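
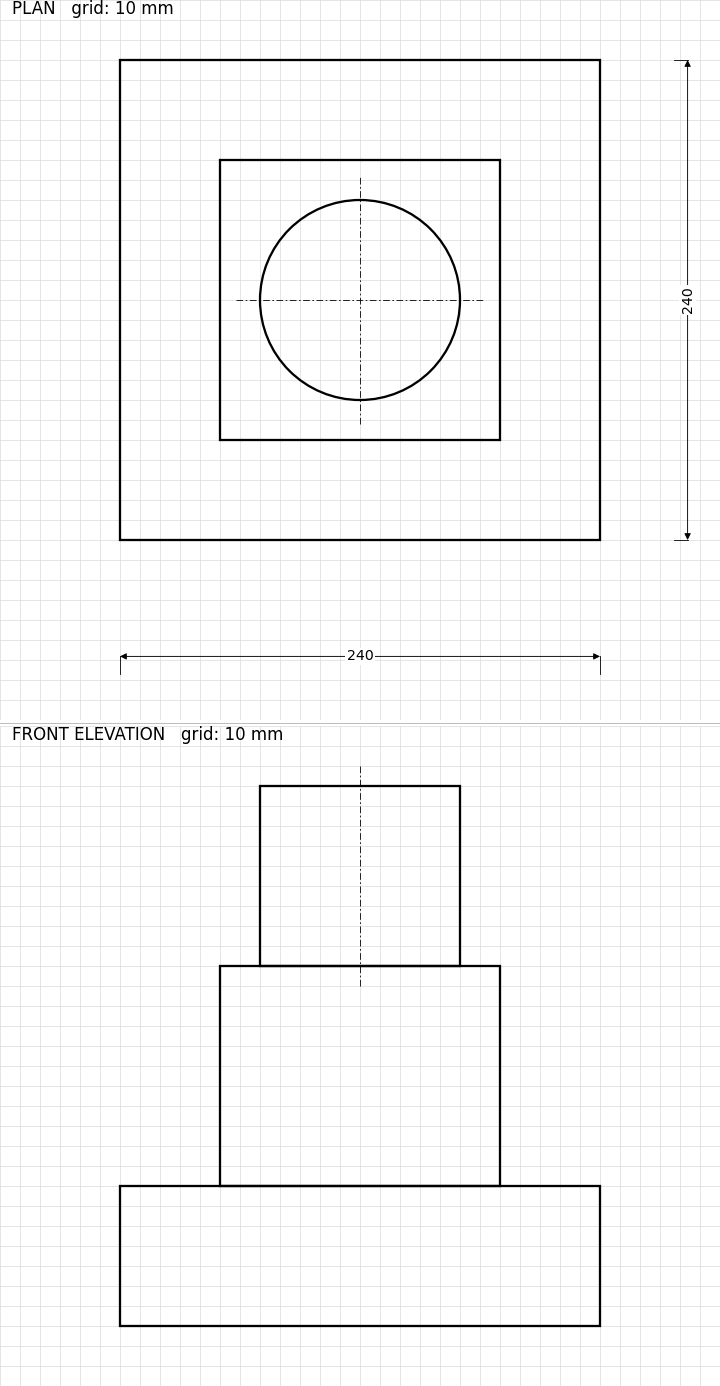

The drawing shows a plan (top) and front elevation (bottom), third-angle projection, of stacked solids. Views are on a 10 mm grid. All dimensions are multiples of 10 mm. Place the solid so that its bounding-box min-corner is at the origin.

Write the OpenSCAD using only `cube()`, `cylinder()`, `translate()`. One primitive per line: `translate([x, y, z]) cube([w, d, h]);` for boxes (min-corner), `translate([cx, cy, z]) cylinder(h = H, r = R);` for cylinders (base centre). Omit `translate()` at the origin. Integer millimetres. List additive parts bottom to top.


cube([240, 240, 70]);
translate([50, 50, 70]) cube([140, 140, 110]);
translate([120, 120, 180]) cylinder(h = 90, r = 50);


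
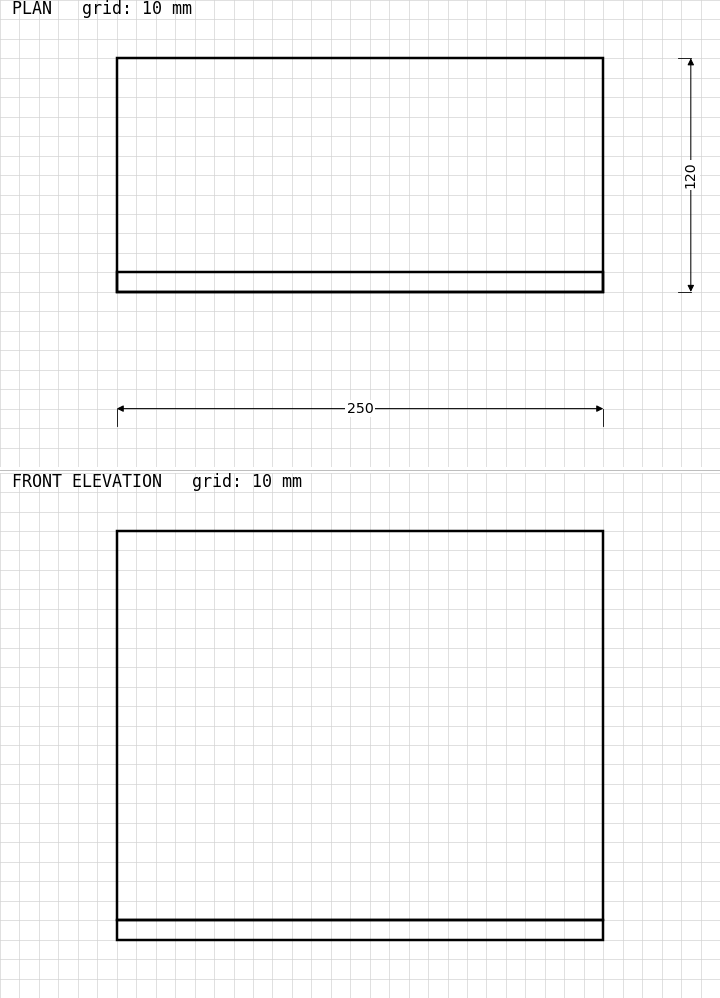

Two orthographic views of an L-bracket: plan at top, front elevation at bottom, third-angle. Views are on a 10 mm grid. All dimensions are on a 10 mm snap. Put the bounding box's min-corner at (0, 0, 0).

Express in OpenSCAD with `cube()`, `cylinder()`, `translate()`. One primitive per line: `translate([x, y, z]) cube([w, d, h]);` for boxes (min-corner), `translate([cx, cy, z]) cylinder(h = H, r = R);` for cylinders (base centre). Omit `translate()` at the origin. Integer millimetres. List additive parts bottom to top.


cube([250, 120, 10]);
translate([0, 0, 10]) cube([250, 10, 200]);


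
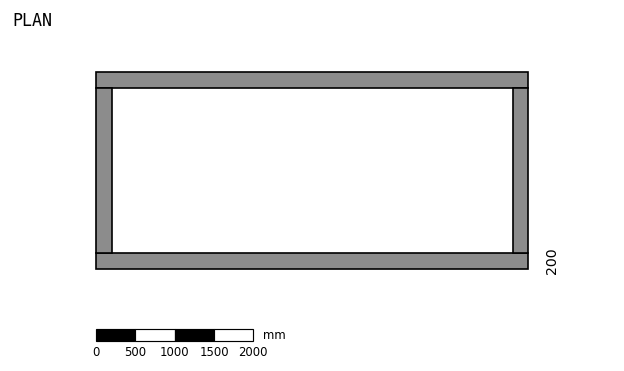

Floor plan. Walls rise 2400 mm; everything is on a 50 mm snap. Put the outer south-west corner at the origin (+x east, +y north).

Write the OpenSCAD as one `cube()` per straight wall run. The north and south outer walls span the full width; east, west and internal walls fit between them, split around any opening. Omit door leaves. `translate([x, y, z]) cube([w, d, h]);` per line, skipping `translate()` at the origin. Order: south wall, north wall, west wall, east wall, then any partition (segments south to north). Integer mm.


cube([5500, 200, 2400]);
translate([0, 2300, 0]) cube([5500, 200, 2400]);
translate([0, 200, 0]) cube([200, 2100, 2400]);
translate([5300, 200, 0]) cube([200, 2100, 2400]);


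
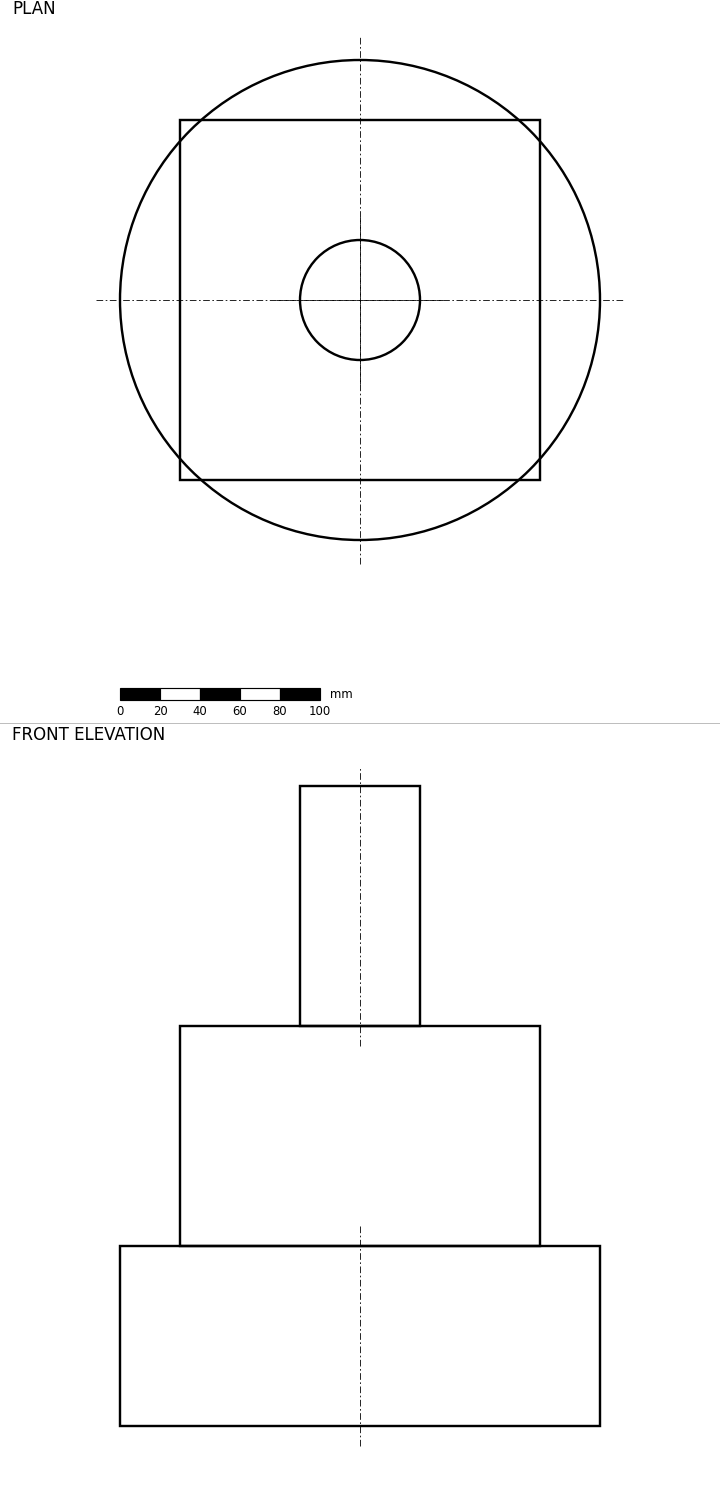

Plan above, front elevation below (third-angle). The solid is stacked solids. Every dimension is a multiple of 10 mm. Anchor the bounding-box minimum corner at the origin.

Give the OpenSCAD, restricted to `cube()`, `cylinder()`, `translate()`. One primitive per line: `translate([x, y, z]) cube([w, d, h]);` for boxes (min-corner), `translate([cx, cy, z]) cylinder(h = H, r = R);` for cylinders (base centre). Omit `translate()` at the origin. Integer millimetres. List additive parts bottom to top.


translate([120, 120, 0]) cylinder(h = 90, r = 120);
translate([30, 30, 90]) cube([180, 180, 110]);
translate([120, 120, 200]) cylinder(h = 120, r = 30);


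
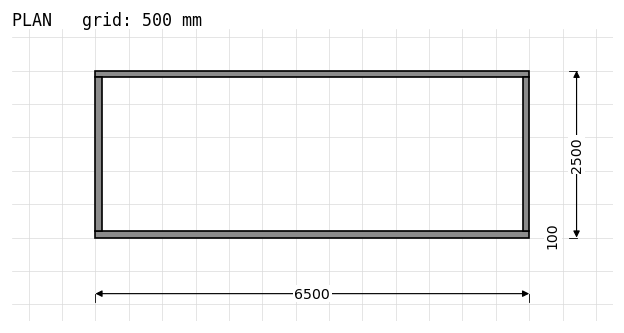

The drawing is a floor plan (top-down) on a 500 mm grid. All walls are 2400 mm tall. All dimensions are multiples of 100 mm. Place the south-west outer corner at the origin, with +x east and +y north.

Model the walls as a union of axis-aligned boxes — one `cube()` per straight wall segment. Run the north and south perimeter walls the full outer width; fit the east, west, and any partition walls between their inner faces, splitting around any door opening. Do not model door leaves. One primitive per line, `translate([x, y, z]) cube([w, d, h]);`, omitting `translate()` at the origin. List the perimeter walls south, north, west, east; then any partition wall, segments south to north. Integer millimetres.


cube([6500, 100, 2400]);
translate([0, 2400, 0]) cube([6500, 100, 2400]);
translate([0, 100, 0]) cube([100, 2300, 2400]);
translate([6400, 100, 0]) cube([100, 2300, 2400]);


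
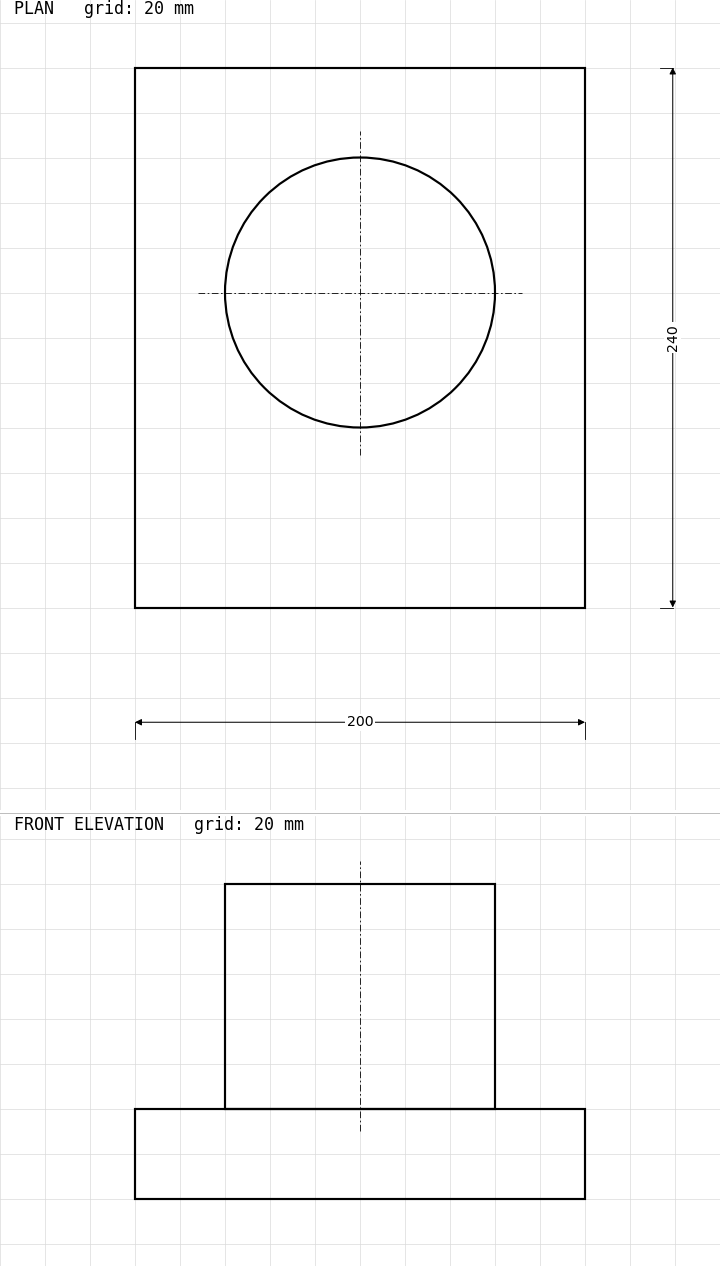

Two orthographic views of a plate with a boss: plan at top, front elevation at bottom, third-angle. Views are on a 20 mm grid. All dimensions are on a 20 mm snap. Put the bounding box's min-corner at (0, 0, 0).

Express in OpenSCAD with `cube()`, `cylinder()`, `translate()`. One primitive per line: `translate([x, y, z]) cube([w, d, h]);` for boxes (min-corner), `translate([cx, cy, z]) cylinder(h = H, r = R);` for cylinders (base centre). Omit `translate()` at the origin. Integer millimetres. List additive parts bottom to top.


cube([200, 240, 40]);
translate([100, 140, 40]) cylinder(h = 100, r = 60);


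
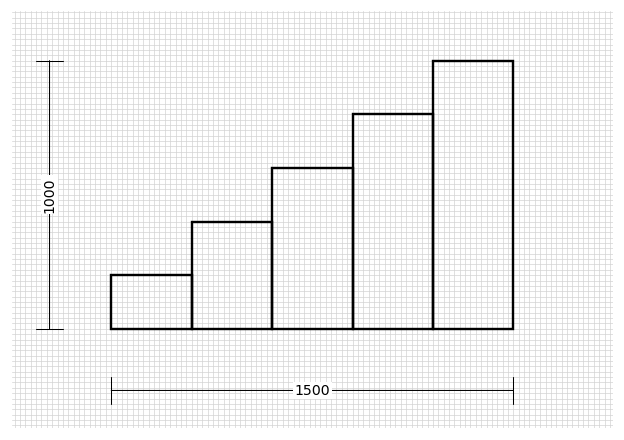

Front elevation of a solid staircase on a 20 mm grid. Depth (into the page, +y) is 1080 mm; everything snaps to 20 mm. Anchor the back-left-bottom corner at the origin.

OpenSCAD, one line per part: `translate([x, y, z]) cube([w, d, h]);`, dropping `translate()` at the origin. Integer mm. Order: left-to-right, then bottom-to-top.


cube([300, 1080, 200]);
translate([300, 0, 0]) cube([300, 1080, 400]);
translate([600, 0, 0]) cube([300, 1080, 600]);
translate([900, 0, 0]) cube([300, 1080, 800]);
translate([1200, 0, 0]) cube([300, 1080, 1000]);


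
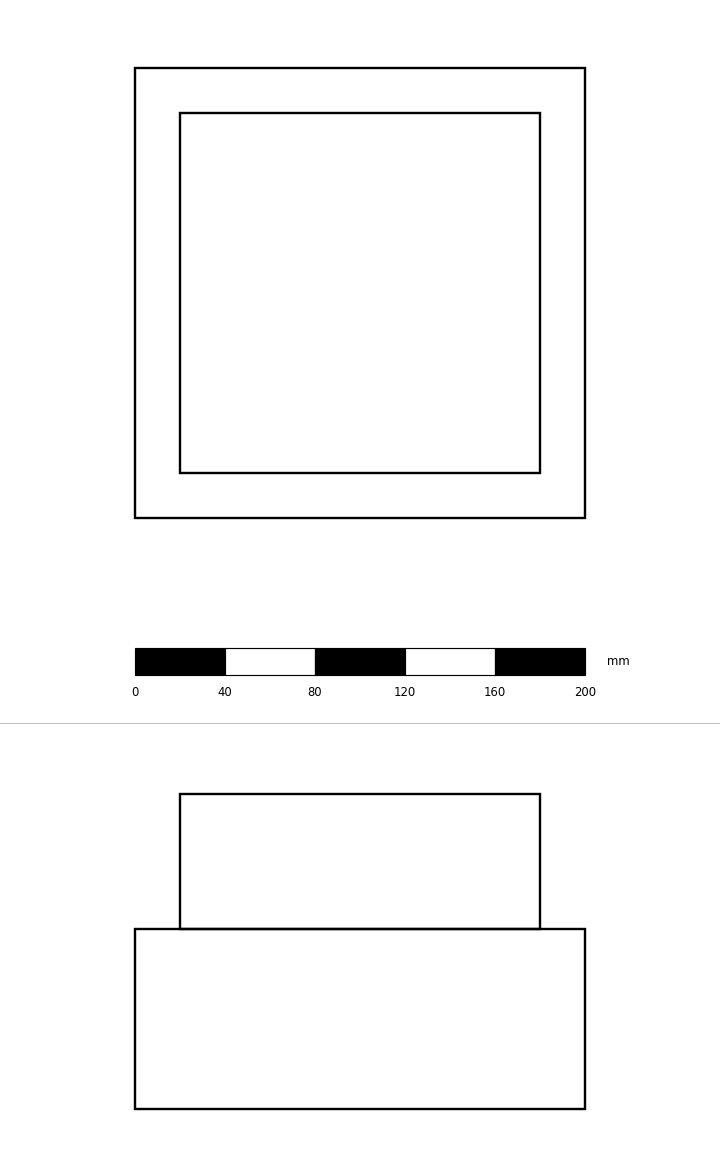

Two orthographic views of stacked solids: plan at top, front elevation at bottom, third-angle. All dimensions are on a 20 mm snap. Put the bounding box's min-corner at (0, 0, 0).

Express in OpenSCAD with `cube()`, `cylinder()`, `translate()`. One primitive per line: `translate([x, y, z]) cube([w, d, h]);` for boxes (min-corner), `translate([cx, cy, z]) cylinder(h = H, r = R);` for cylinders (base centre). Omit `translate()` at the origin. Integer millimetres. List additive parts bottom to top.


cube([200, 200, 80]);
translate([20, 20, 80]) cube([160, 160, 60]);


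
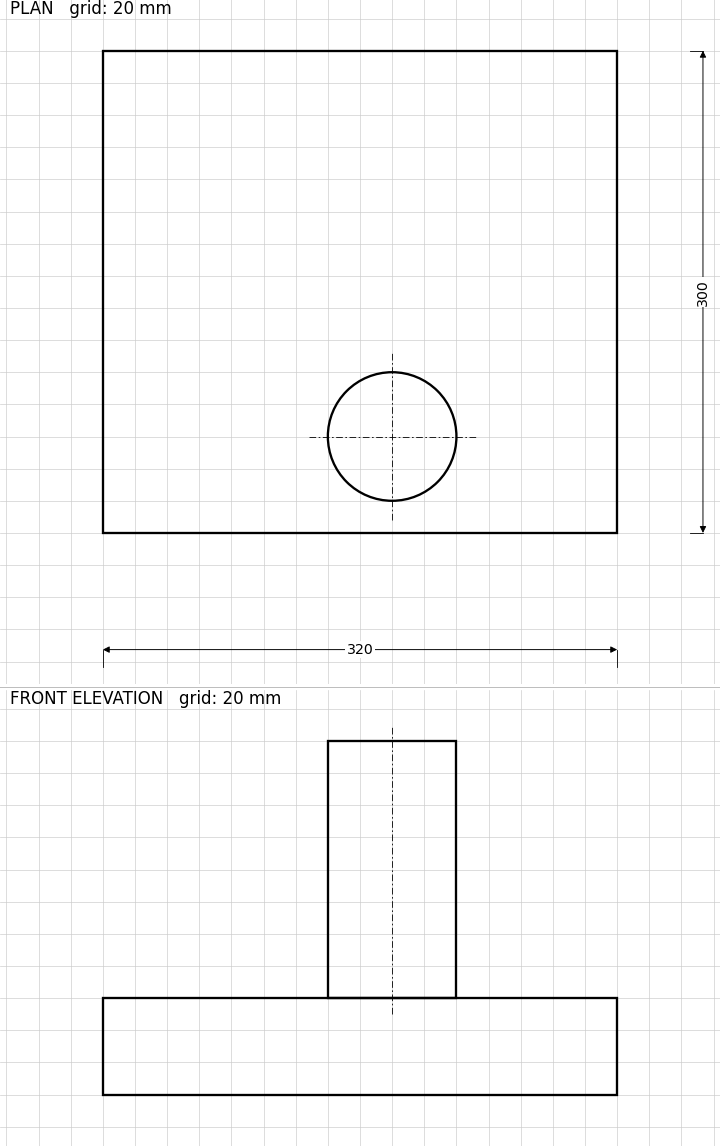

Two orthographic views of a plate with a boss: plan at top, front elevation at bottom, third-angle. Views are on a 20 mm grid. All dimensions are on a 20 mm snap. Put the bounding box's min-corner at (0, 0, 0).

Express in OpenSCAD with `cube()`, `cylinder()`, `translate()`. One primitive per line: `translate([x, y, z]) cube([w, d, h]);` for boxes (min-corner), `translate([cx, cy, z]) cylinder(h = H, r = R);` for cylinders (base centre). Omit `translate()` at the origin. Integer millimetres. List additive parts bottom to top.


cube([320, 300, 60]);
translate([180, 60, 60]) cylinder(h = 160, r = 40);


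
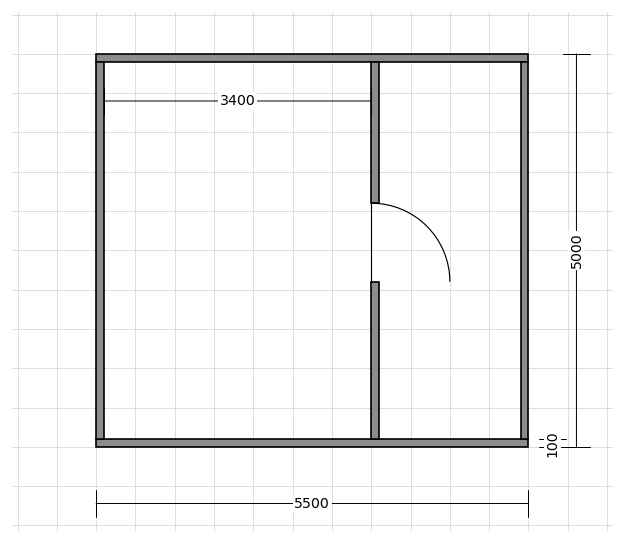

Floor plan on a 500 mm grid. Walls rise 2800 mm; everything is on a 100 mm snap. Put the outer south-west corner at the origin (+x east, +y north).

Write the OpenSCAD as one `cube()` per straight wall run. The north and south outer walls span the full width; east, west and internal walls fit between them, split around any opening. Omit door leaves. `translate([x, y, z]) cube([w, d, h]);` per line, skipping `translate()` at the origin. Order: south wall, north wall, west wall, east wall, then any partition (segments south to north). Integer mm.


cube([5500, 100, 2800]);
translate([0, 4900, 0]) cube([5500, 100, 2800]);
translate([0, 100, 0]) cube([100, 4800, 2800]);
translate([5400, 100, 0]) cube([100, 4800, 2800]);
translate([3500, 100, 0]) cube([100, 2000, 2800]);
translate([3500, 3100, 0]) cube([100, 1800, 2800]);


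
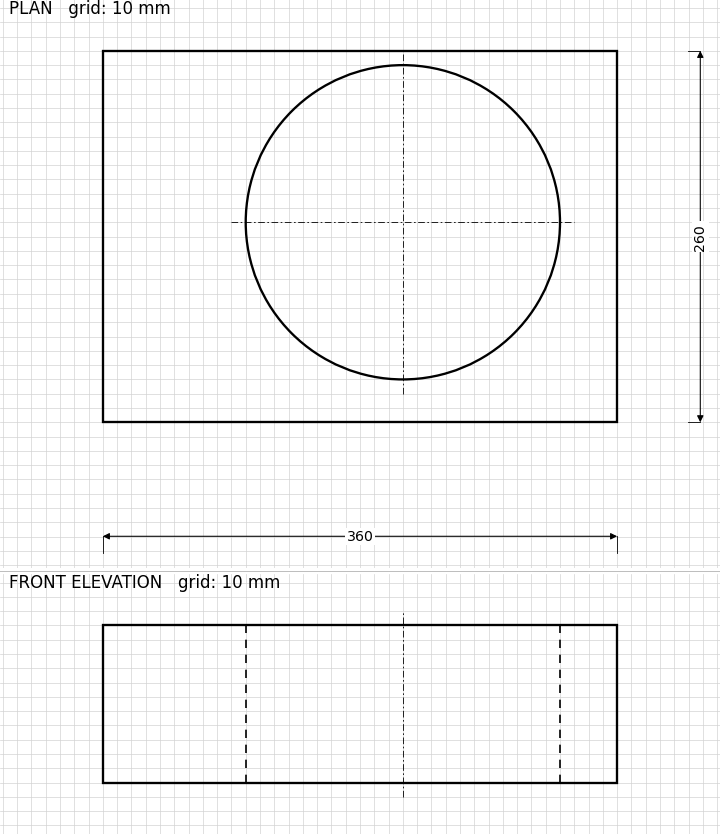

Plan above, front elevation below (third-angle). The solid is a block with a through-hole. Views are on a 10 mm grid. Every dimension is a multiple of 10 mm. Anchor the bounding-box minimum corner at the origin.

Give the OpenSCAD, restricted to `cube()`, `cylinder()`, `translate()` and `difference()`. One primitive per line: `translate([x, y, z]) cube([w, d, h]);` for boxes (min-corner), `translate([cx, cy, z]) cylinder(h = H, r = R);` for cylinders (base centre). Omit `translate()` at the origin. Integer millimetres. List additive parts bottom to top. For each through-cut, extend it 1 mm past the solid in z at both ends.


difference() {
  cube([360, 260, 110]);
  translate([210, 140, -1]) cylinder(h = 112, r = 110);
}


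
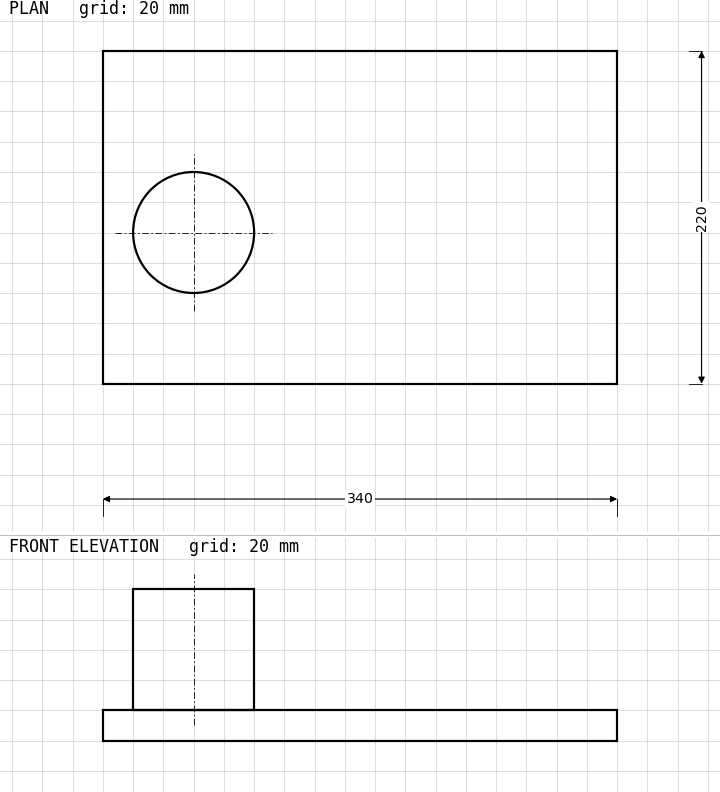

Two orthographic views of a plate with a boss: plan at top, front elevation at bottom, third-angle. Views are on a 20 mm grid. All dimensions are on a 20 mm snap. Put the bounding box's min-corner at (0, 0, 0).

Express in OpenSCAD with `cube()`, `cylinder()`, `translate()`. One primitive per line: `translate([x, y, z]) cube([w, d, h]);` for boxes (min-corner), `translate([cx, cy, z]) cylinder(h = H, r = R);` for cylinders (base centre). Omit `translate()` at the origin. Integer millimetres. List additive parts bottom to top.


cube([340, 220, 20]);
translate([60, 100, 20]) cylinder(h = 80, r = 40);


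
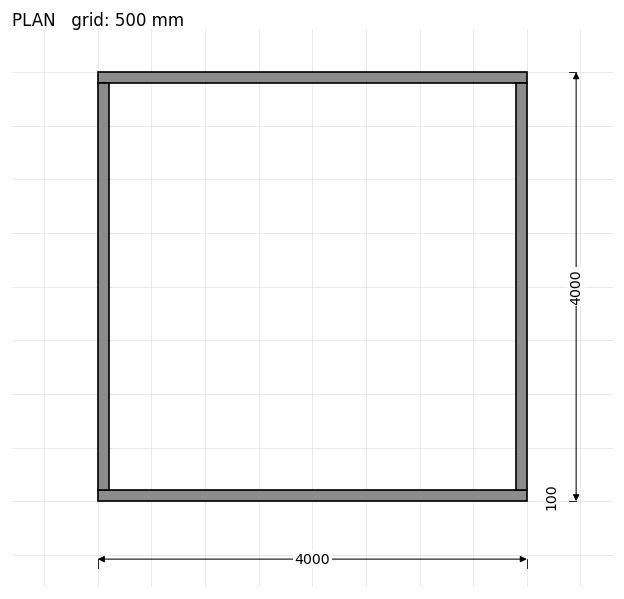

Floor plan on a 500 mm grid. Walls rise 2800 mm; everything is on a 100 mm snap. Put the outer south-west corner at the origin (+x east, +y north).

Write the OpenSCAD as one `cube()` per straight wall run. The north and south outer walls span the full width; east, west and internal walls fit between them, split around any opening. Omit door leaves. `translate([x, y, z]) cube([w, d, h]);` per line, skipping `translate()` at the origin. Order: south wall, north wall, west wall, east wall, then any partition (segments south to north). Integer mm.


cube([4000, 100, 2800]);
translate([0, 3900, 0]) cube([4000, 100, 2800]);
translate([0, 100, 0]) cube([100, 3800, 2800]);
translate([3900, 100, 0]) cube([100, 3800, 2800]);


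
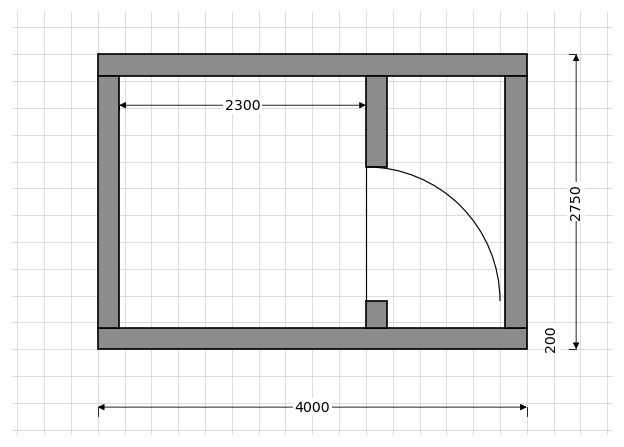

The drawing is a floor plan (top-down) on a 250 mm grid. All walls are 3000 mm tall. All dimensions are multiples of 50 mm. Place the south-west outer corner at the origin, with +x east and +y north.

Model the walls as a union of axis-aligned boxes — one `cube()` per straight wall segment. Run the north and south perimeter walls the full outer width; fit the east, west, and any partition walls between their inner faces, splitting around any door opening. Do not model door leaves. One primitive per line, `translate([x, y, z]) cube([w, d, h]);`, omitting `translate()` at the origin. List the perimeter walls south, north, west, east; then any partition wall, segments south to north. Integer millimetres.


cube([4000, 200, 3000]);
translate([0, 2550, 0]) cube([4000, 200, 3000]);
translate([0, 200, 0]) cube([200, 2350, 3000]);
translate([3800, 200, 0]) cube([200, 2350, 3000]);
translate([2500, 200, 0]) cube([200, 250, 3000]);
translate([2500, 1700, 0]) cube([200, 850, 3000]);


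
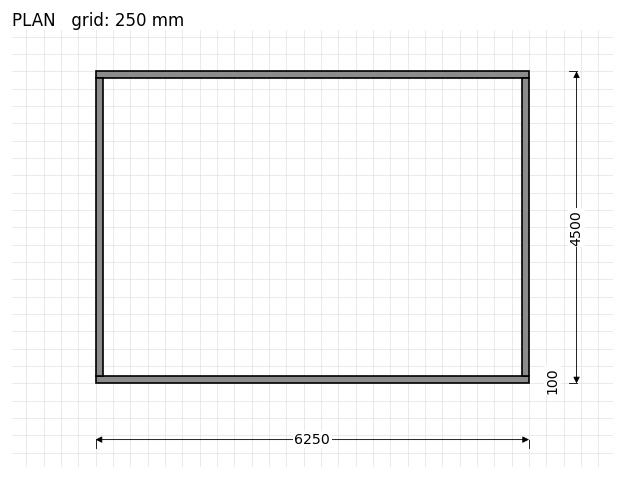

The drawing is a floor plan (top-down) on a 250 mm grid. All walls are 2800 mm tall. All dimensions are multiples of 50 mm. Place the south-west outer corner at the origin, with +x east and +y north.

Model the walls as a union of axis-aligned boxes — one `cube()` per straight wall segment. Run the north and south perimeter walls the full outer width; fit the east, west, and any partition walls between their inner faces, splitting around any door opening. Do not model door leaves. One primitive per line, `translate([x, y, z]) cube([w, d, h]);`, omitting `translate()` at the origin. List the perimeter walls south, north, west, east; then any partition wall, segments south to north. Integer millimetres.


cube([6250, 100, 2800]);
translate([0, 4400, 0]) cube([6250, 100, 2800]);
translate([0, 100, 0]) cube([100, 4300, 2800]);
translate([6150, 100, 0]) cube([100, 4300, 2800]);


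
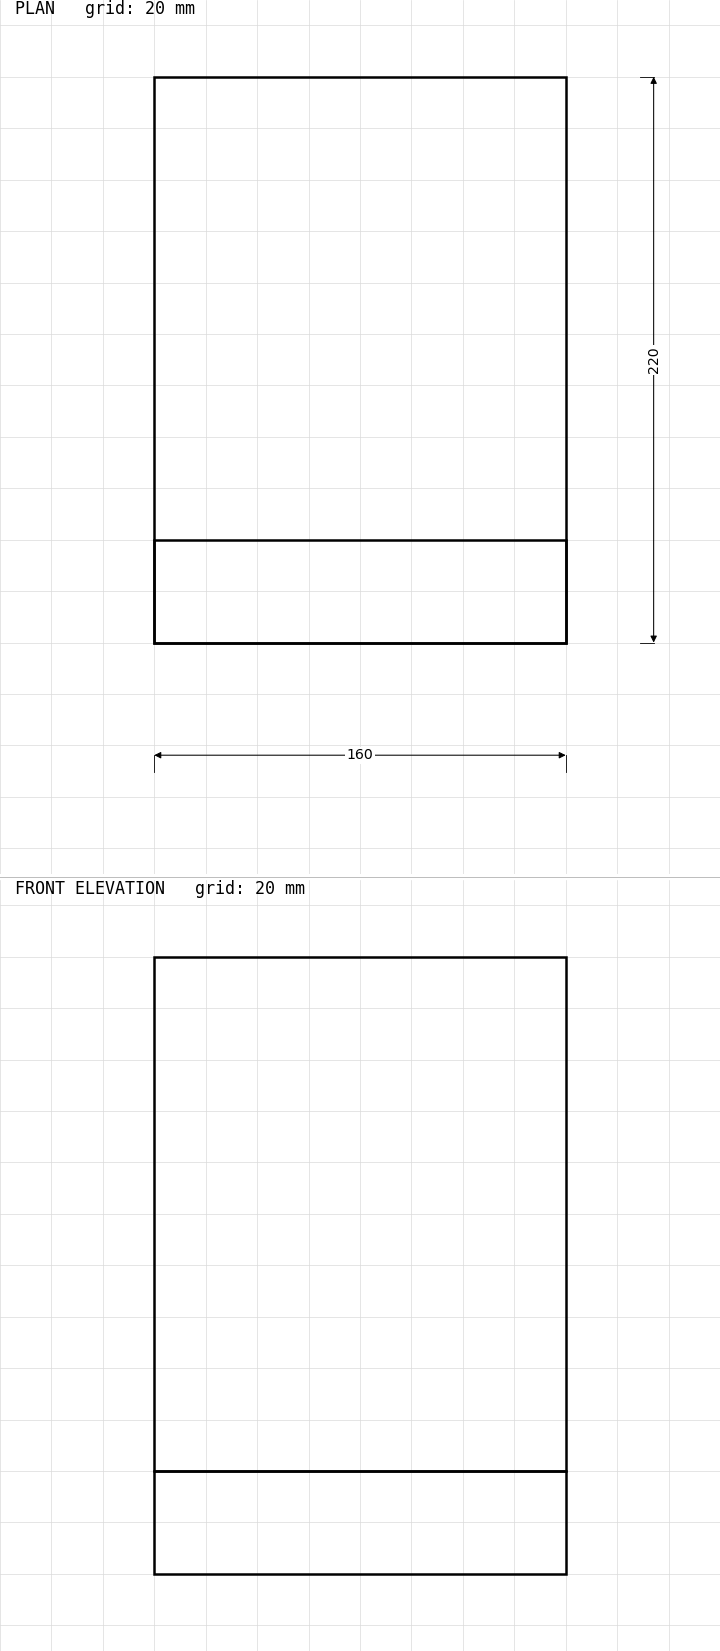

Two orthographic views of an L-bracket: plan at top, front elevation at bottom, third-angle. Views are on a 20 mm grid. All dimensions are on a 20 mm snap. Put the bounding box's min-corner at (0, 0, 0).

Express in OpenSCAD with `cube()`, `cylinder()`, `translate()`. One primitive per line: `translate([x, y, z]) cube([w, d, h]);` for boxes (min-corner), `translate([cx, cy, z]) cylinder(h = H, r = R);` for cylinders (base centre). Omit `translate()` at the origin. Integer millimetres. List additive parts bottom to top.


cube([160, 220, 40]);
translate([0, 0, 40]) cube([160, 40, 200]);


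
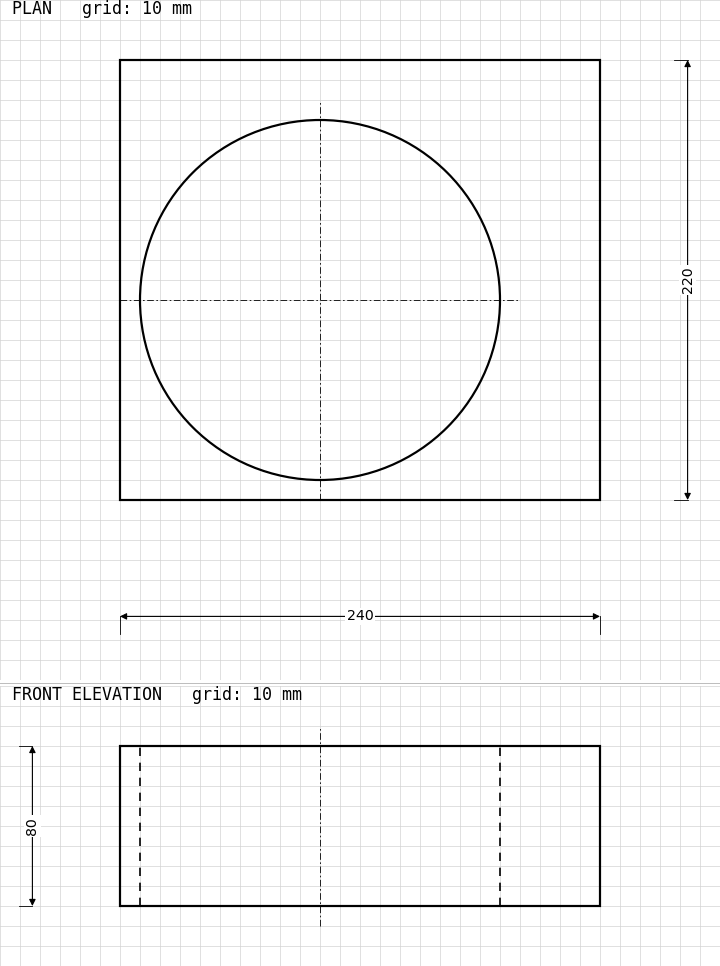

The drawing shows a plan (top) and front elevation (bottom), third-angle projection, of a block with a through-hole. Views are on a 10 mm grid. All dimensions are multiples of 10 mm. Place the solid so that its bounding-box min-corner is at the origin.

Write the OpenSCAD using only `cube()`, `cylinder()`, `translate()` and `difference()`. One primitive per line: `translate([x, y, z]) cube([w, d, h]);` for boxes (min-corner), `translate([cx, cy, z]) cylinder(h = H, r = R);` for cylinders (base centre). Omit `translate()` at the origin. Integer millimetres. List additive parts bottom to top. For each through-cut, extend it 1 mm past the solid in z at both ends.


difference() {
  cube([240, 220, 80]);
  translate([100, 100, -1]) cylinder(h = 82, r = 90);
}


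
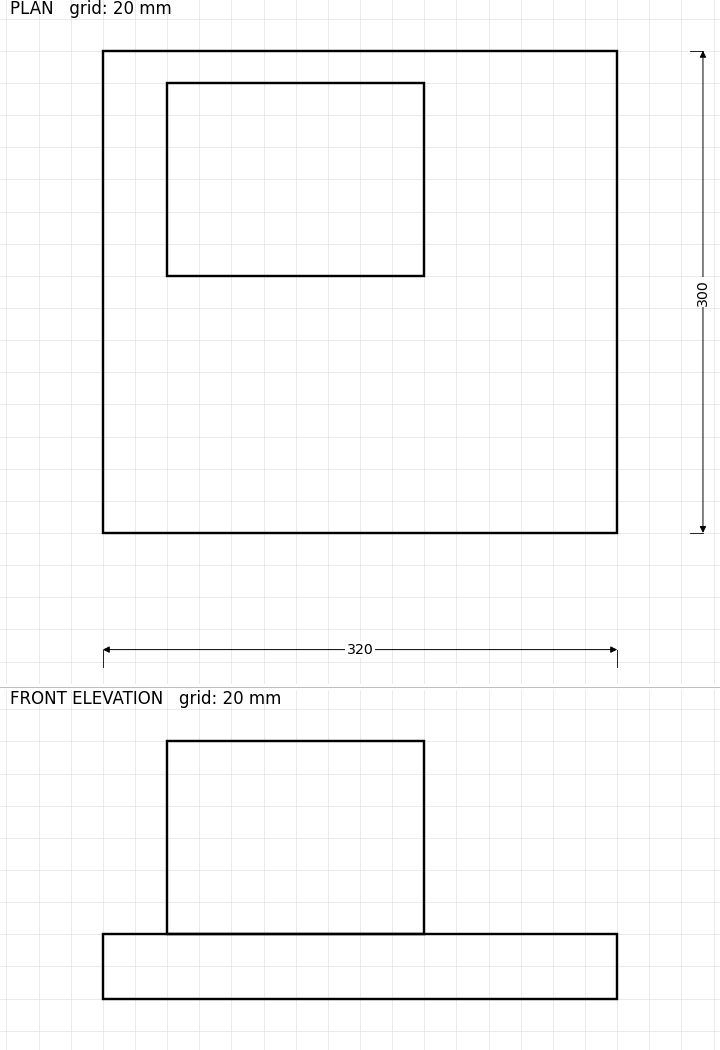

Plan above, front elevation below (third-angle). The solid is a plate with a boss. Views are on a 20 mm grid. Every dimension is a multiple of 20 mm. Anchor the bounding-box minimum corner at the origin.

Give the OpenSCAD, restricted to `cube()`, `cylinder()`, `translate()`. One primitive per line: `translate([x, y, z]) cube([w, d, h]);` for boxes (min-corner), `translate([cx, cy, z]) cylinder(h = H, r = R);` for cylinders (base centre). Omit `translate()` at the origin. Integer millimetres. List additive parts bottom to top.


cube([320, 300, 40]);
translate([40, 160, 40]) cube([160, 120, 120]);


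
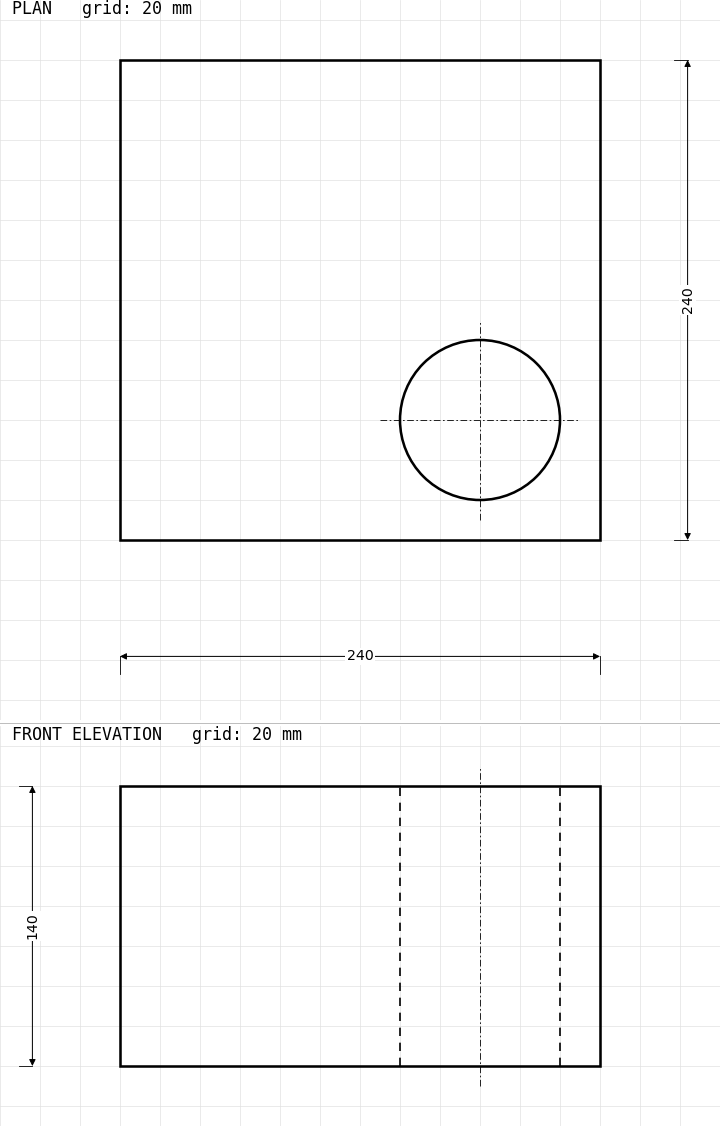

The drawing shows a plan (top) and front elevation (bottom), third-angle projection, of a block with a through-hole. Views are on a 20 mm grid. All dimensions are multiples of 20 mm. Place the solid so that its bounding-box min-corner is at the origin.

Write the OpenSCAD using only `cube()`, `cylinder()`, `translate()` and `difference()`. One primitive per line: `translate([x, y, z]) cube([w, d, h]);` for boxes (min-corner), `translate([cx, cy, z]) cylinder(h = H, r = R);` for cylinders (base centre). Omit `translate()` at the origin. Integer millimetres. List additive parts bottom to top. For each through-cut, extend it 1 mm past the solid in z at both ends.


difference() {
  cube([240, 240, 140]);
  translate([180, 60, -1]) cylinder(h = 142, r = 40);
}


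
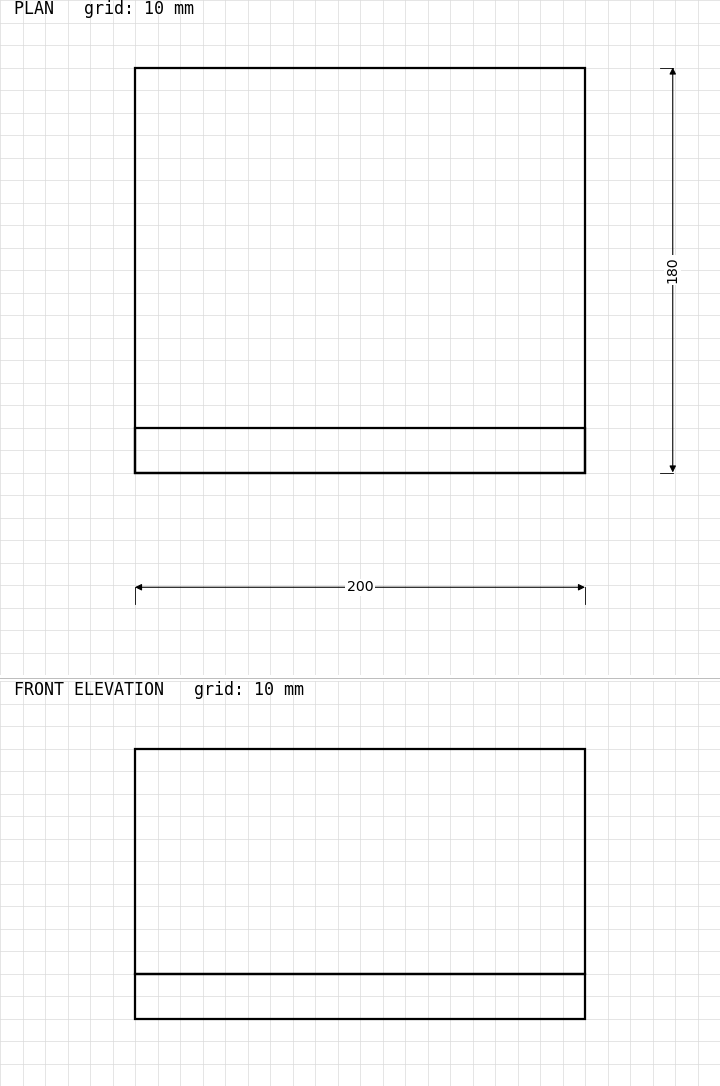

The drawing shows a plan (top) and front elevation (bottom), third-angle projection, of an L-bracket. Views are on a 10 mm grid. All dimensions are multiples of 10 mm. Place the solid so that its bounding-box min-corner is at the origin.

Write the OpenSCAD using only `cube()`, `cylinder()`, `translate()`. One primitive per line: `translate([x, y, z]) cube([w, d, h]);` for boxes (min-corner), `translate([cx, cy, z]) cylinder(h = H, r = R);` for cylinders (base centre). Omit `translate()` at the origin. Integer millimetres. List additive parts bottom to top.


cube([200, 180, 20]);
translate([0, 0, 20]) cube([200, 20, 100]);


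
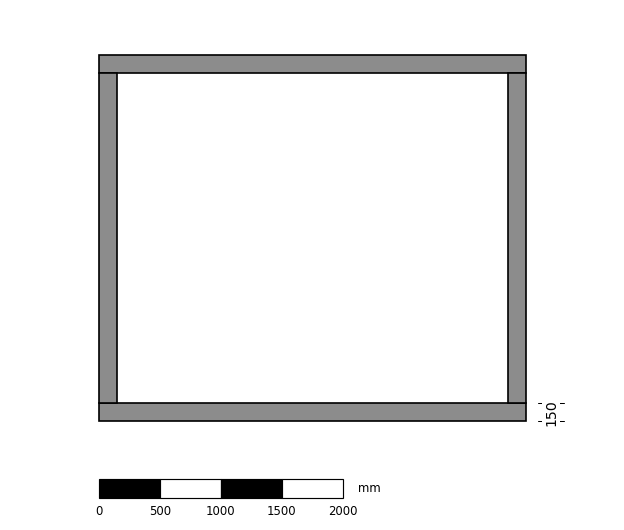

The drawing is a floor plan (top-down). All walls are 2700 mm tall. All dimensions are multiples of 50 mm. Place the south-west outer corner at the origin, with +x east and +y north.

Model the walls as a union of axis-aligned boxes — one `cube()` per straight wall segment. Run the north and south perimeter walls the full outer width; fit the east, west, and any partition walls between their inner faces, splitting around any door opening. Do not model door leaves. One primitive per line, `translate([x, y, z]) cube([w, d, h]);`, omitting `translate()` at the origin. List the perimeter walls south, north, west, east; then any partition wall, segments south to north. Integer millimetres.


cube([3500, 150, 2700]);
translate([0, 2850, 0]) cube([3500, 150, 2700]);
translate([0, 150, 0]) cube([150, 2700, 2700]);
translate([3350, 150, 0]) cube([150, 2700, 2700]);


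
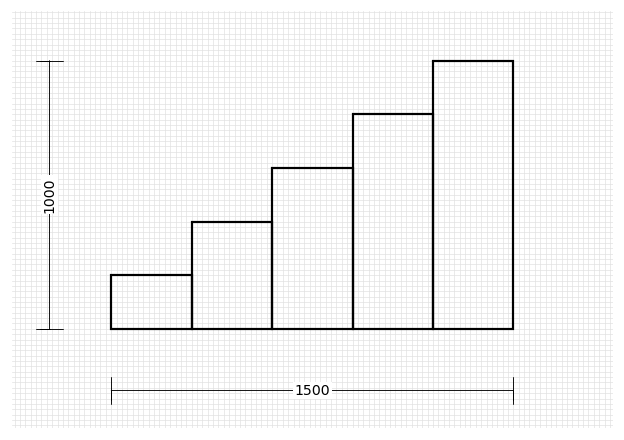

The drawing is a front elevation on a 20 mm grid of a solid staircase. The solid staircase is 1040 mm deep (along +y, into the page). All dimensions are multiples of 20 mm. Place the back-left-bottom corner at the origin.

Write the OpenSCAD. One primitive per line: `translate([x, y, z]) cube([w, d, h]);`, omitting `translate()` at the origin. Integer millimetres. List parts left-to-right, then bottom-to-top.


cube([300, 1040, 200]);
translate([300, 0, 0]) cube([300, 1040, 400]);
translate([600, 0, 0]) cube([300, 1040, 600]);
translate([900, 0, 0]) cube([300, 1040, 800]);
translate([1200, 0, 0]) cube([300, 1040, 1000]);


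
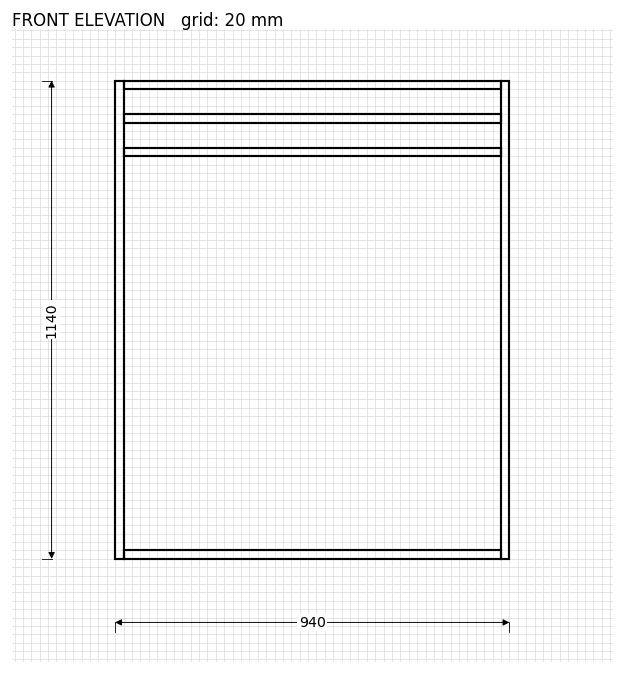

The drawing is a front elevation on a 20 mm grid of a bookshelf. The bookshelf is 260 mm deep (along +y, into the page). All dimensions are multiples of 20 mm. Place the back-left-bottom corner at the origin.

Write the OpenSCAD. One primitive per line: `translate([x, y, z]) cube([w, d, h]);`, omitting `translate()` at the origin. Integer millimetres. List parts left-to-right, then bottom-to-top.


cube([20, 260, 1140]);
translate([20, 0, 0]) cube([900, 260, 20]);
translate([20, 0, 960]) cube([900, 260, 20]);
translate([20, 0, 1040]) cube([900, 260, 20]);
translate([20, 0, 1120]) cube([900, 260, 20]);
translate([920, 0, 0]) cube([20, 260, 1140]);


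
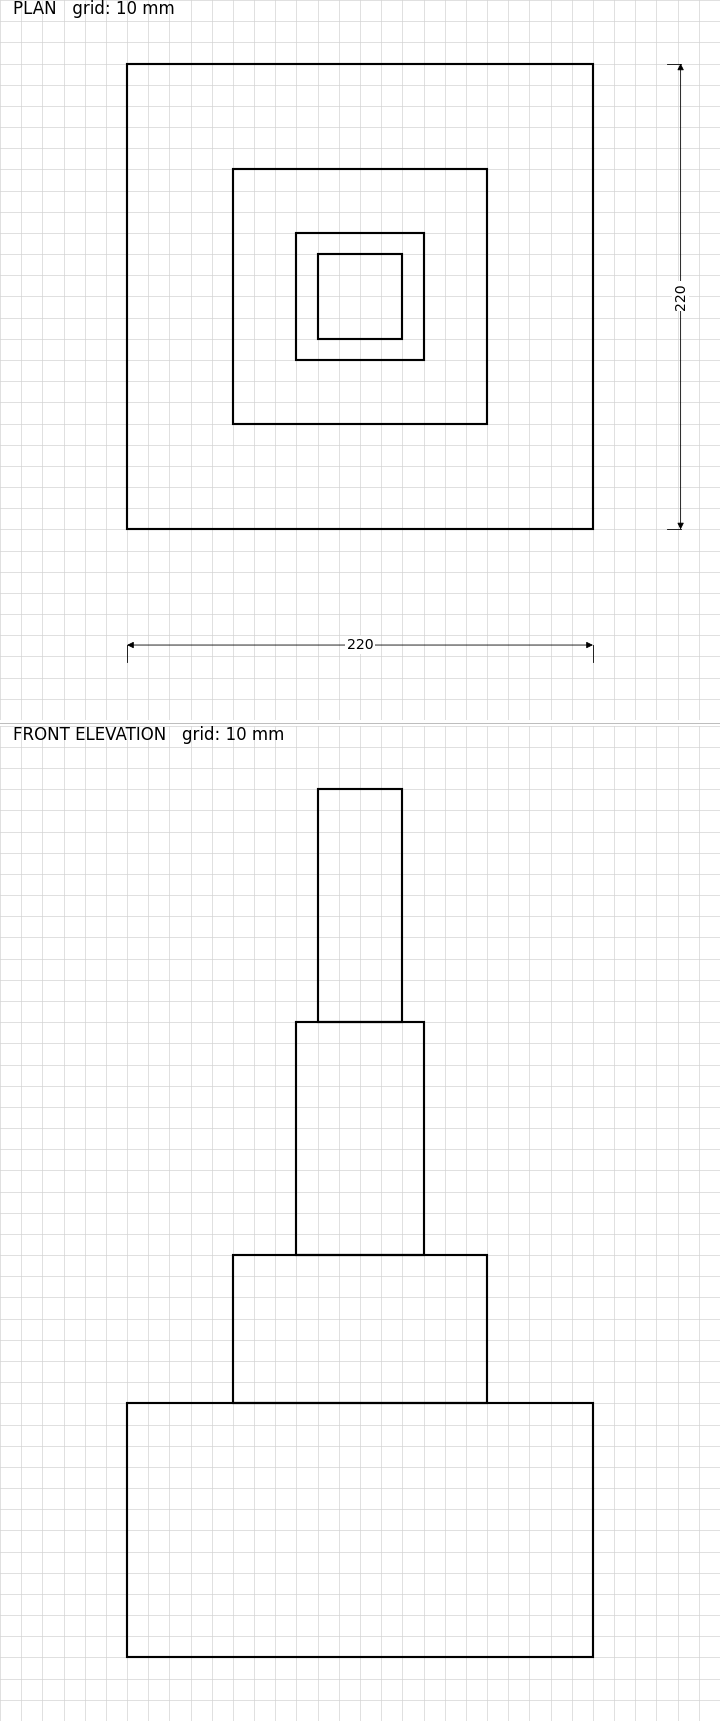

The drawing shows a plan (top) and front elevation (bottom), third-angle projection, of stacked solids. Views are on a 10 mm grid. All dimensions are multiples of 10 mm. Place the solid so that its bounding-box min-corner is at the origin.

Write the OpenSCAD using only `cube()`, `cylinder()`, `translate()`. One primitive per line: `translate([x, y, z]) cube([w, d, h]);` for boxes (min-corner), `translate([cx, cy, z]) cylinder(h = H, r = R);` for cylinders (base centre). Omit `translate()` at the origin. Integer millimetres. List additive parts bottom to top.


cube([220, 220, 120]);
translate([50, 50, 120]) cube([120, 120, 70]);
translate([80, 80, 190]) cube([60, 60, 110]);
translate([90, 90, 300]) cube([40, 40, 110]);


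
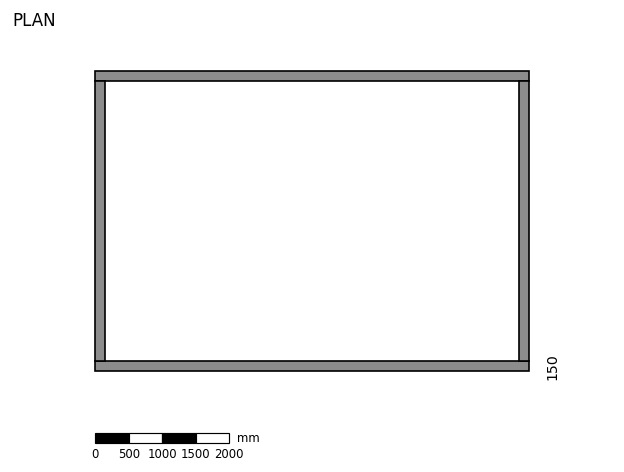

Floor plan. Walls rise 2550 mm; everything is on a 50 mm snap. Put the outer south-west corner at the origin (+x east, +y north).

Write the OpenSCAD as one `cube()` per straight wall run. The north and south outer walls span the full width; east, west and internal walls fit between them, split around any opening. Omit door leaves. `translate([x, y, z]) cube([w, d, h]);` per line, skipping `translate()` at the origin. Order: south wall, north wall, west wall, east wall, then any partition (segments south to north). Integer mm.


cube([6500, 150, 2550]);
translate([0, 4350, 0]) cube([6500, 150, 2550]);
translate([0, 150, 0]) cube([150, 4200, 2550]);
translate([6350, 150, 0]) cube([150, 4200, 2550]);


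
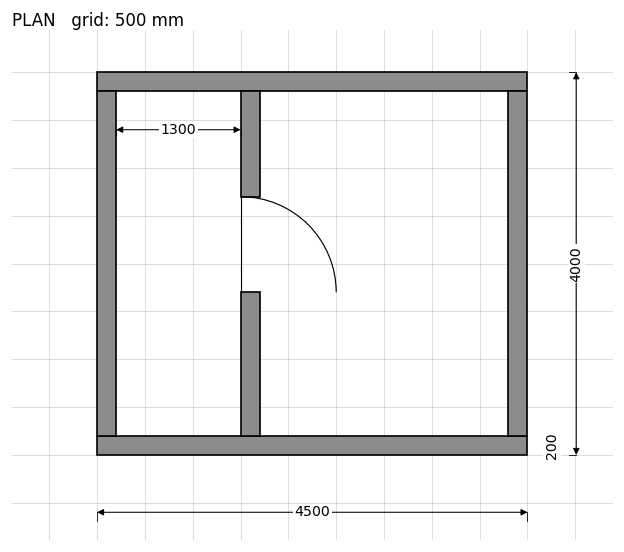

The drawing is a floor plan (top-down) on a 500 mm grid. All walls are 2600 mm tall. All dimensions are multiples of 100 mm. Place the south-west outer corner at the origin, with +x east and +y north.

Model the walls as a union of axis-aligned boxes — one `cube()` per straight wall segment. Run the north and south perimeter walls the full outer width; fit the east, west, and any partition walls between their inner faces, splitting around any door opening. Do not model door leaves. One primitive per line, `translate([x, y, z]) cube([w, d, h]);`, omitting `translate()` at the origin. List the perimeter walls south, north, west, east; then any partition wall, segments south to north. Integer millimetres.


cube([4500, 200, 2600]);
translate([0, 3800, 0]) cube([4500, 200, 2600]);
translate([0, 200, 0]) cube([200, 3600, 2600]);
translate([4300, 200, 0]) cube([200, 3600, 2600]);
translate([1500, 200, 0]) cube([200, 1500, 2600]);
translate([1500, 2700, 0]) cube([200, 1100, 2600]);


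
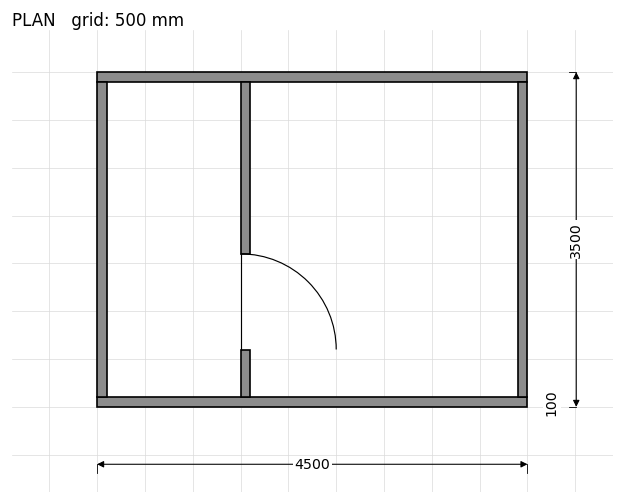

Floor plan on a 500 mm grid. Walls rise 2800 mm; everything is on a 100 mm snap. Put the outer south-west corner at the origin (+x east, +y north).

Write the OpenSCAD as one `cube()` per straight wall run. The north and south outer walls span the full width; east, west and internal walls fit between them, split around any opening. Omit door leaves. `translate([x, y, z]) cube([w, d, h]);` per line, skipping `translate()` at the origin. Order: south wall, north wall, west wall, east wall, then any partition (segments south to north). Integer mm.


cube([4500, 100, 2800]);
translate([0, 3400, 0]) cube([4500, 100, 2800]);
translate([0, 100, 0]) cube([100, 3300, 2800]);
translate([4400, 100, 0]) cube([100, 3300, 2800]);
translate([1500, 100, 0]) cube([100, 500, 2800]);
translate([1500, 1600, 0]) cube([100, 1800, 2800]);


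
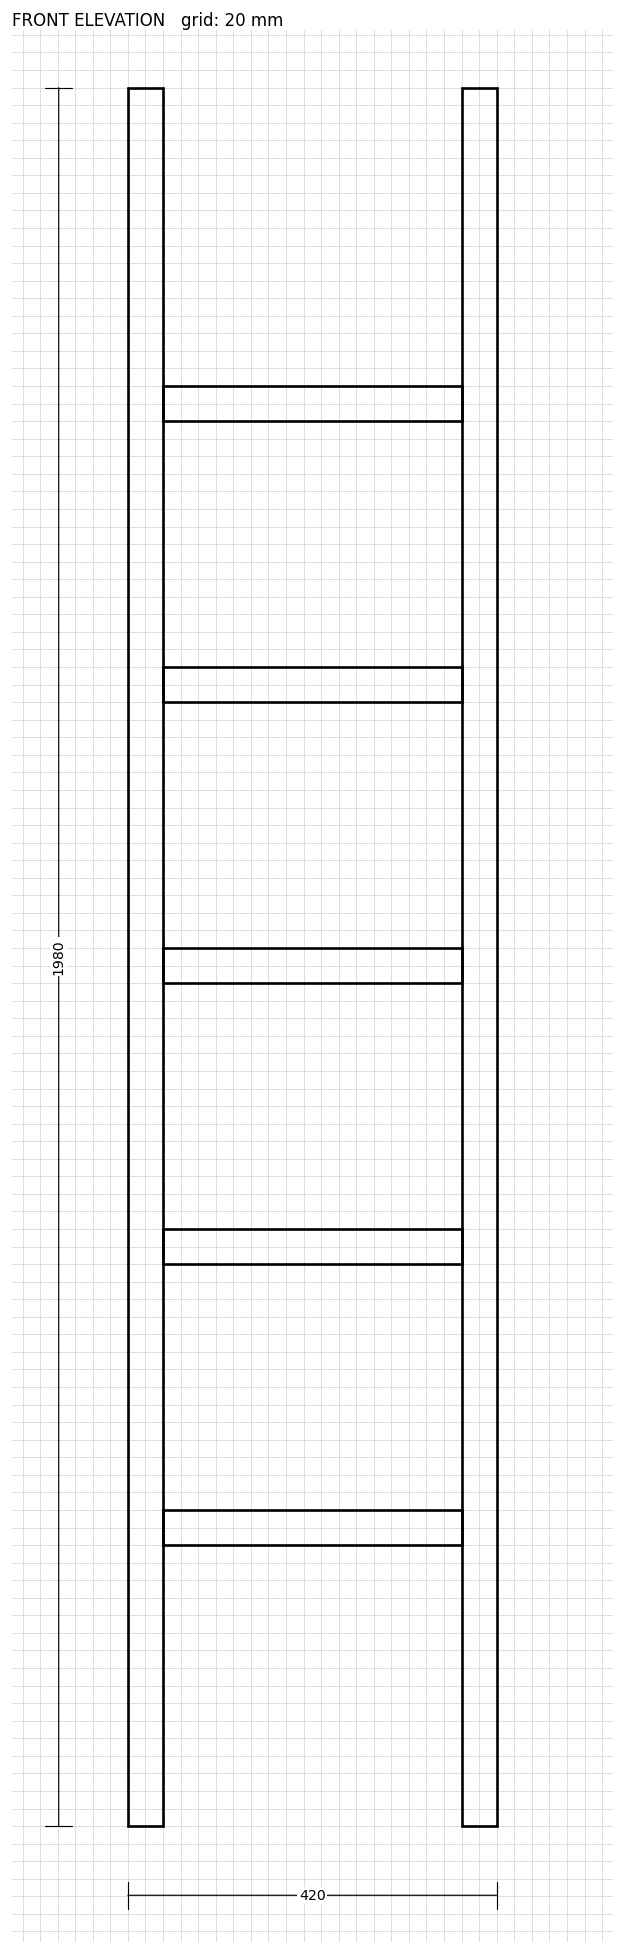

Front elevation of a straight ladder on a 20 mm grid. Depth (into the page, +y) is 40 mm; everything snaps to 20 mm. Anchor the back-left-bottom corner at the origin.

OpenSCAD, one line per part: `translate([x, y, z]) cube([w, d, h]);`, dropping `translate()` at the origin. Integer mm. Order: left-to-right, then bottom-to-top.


cube([40, 40, 1980]);
translate([40, 0, 320]) cube([340, 40, 40]);
translate([40, 0, 640]) cube([340, 40, 40]);
translate([40, 0, 960]) cube([340, 40, 40]);
translate([40, 0, 1280]) cube([340, 40, 40]);
translate([40, 0, 1600]) cube([340, 40, 40]);
translate([380, 0, 0]) cube([40, 40, 1980]);


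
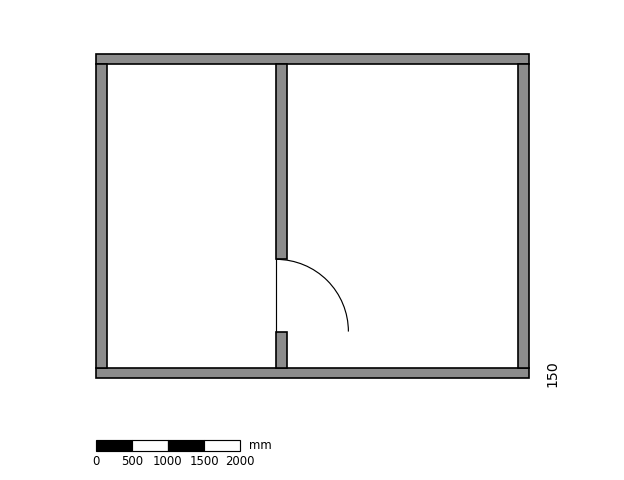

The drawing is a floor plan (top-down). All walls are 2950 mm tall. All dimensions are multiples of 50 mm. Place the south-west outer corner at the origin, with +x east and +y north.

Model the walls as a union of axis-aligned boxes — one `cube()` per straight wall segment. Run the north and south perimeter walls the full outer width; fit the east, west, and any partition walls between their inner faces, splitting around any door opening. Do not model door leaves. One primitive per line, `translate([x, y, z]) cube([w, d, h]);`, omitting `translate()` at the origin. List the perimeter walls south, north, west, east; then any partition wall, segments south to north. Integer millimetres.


cube([6000, 150, 2950]);
translate([0, 4350, 0]) cube([6000, 150, 2950]);
translate([0, 150, 0]) cube([150, 4200, 2950]);
translate([5850, 150, 0]) cube([150, 4200, 2950]);
translate([2500, 150, 0]) cube([150, 500, 2950]);
translate([2500, 1650, 0]) cube([150, 2700, 2950]);


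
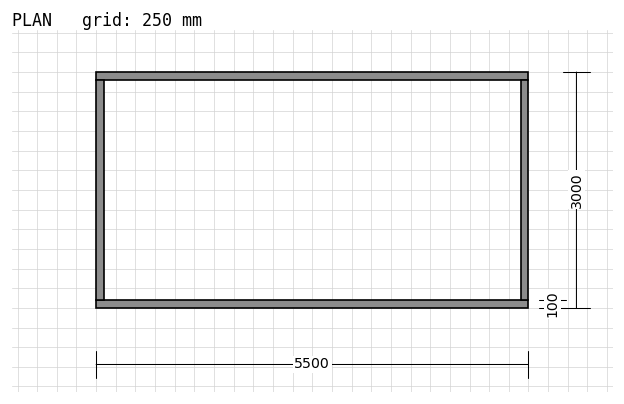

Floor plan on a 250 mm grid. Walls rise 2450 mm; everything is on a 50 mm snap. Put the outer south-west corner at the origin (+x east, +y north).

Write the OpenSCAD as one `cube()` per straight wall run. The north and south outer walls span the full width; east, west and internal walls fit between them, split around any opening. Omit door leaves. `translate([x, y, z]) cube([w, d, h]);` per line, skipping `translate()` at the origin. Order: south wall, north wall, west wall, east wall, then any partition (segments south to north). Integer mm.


cube([5500, 100, 2450]);
translate([0, 2900, 0]) cube([5500, 100, 2450]);
translate([0, 100, 0]) cube([100, 2800, 2450]);
translate([5400, 100, 0]) cube([100, 2800, 2450]);


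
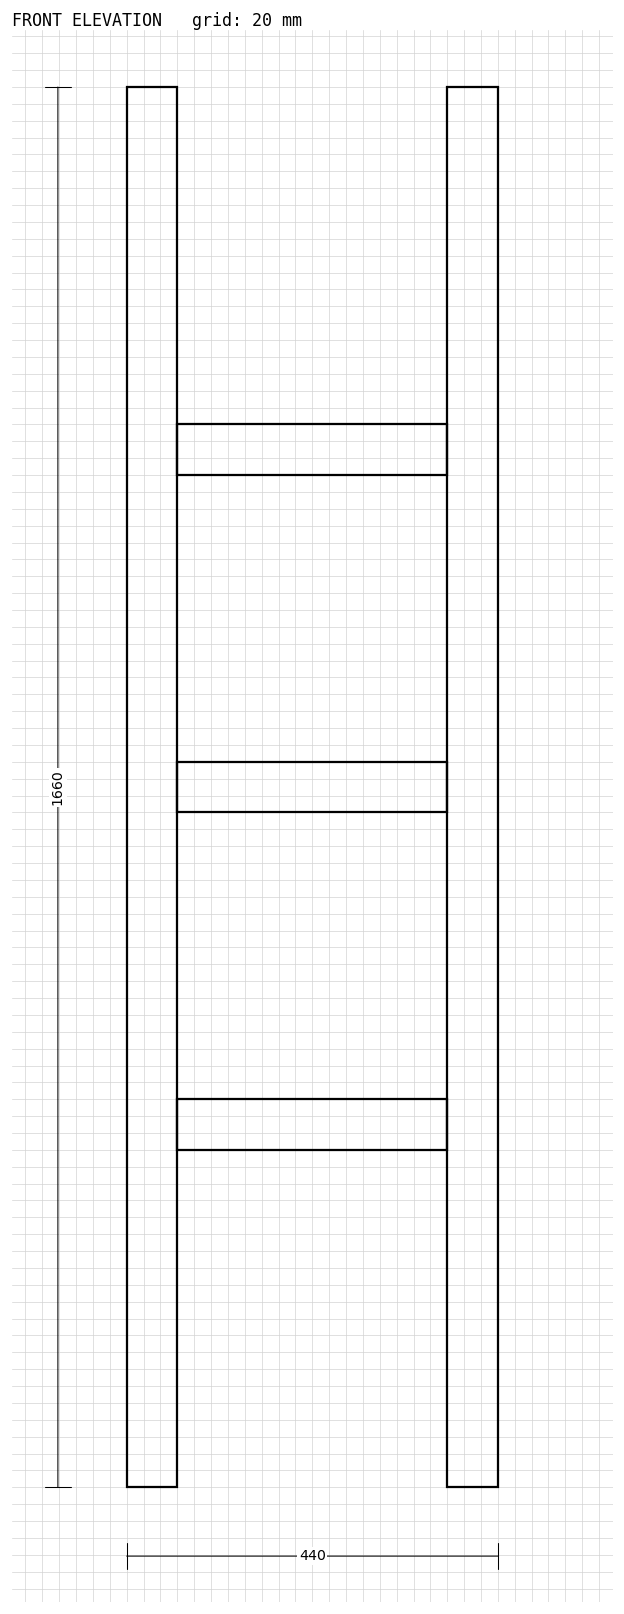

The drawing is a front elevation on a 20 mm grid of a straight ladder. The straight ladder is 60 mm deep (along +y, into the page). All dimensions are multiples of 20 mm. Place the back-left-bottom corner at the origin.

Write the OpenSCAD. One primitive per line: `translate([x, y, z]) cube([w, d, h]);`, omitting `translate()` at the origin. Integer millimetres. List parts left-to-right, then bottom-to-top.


cube([60, 60, 1660]);
translate([60, 0, 400]) cube([320, 60, 60]);
translate([60, 0, 800]) cube([320, 60, 60]);
translate([60, 0, 1200]) cube([320, 60, 60]);
translate([380, 0, 0]) cube([60, 60, 1660]);


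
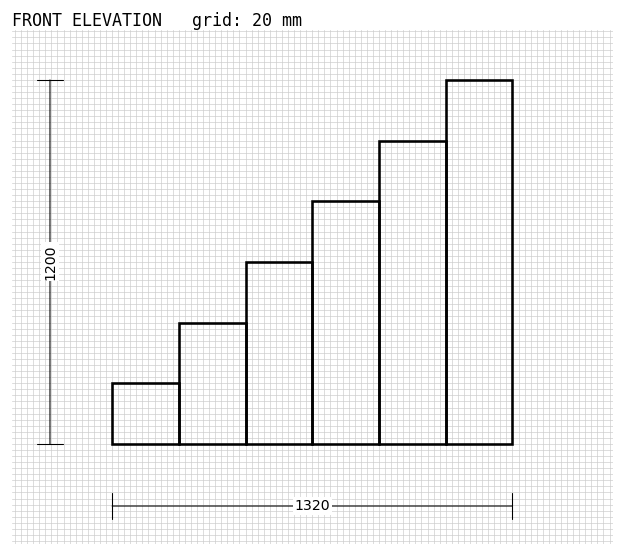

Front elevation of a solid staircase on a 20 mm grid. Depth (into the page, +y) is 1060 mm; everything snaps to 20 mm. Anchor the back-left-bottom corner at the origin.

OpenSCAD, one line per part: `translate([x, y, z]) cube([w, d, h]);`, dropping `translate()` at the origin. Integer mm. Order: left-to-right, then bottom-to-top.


cube([220, 1060, 200]);
translate([220, 0, 0]) cube([220, 1060, 400]);
translate([440, 0, 0]) cube([220, 1060, 600]);
translate([660, 0, 0]) cube([220, 1060, 800]);
translate([880, 0, 0]) cube([220, 1060, 1000]);
translate([1100, 0, 0]) cube([220, 1060, 1200]);


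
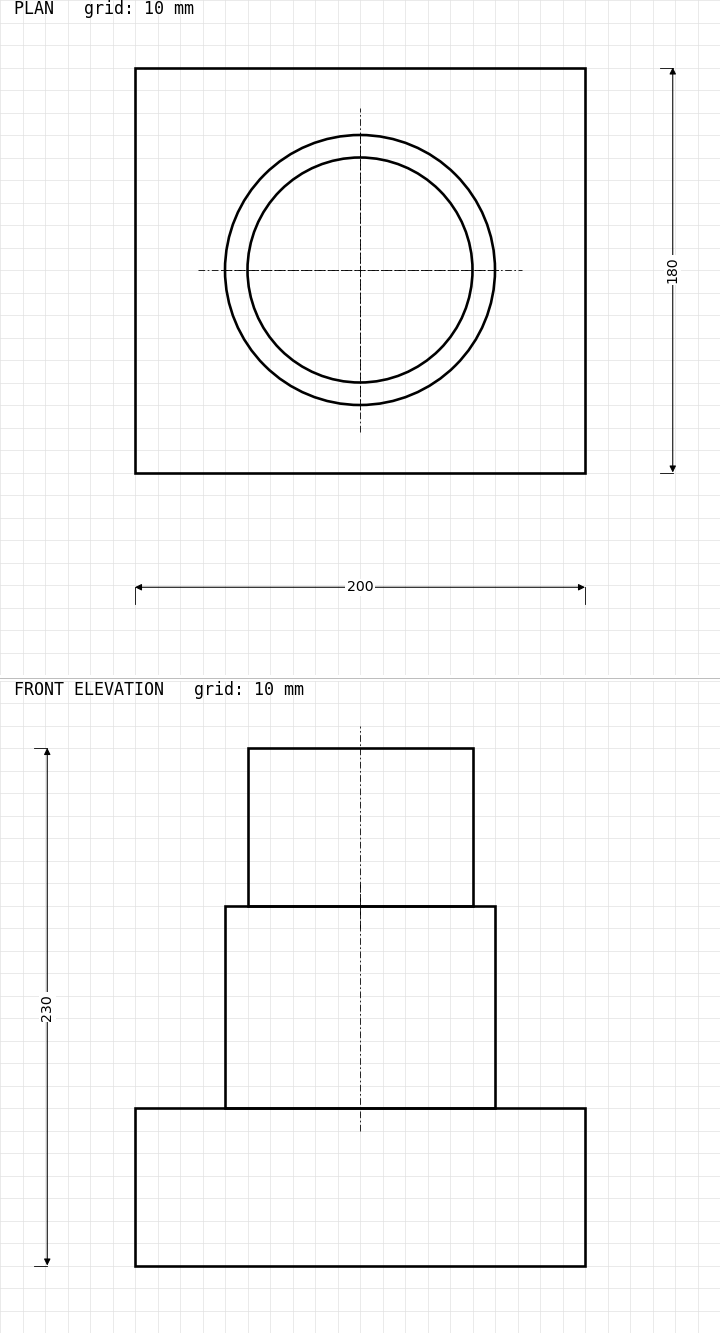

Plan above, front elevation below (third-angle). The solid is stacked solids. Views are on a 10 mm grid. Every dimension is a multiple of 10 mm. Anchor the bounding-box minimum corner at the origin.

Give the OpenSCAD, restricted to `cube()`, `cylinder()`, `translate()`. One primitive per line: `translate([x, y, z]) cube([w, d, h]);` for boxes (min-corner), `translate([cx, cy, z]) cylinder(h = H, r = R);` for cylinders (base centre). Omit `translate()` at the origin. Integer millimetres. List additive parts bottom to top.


cube([200, 180, 70]);
translate([100, 90, 70]) cylinder(h = 90, r = 60);
translate([100, 90, 160]) cylinder(h = 70, r = 50);


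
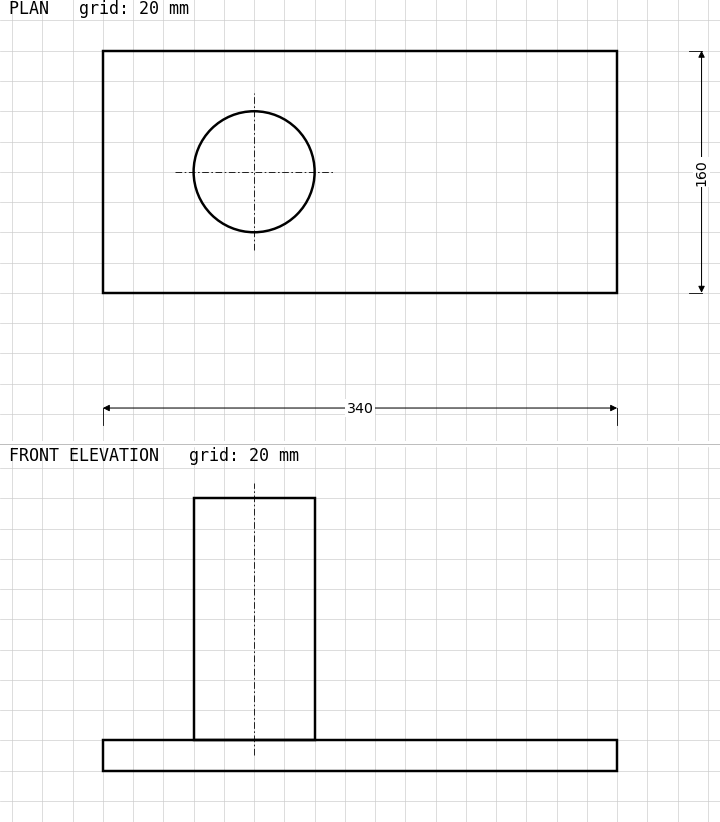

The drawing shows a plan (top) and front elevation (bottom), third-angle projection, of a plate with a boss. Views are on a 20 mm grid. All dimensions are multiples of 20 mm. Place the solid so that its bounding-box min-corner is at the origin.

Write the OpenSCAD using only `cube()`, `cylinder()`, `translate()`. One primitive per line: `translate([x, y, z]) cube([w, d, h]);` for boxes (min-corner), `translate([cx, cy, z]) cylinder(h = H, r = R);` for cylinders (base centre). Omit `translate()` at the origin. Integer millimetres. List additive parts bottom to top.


cube([340, 160, 20]);
translate([100, 80, 20]) cylinder(h = 160, r = 40);


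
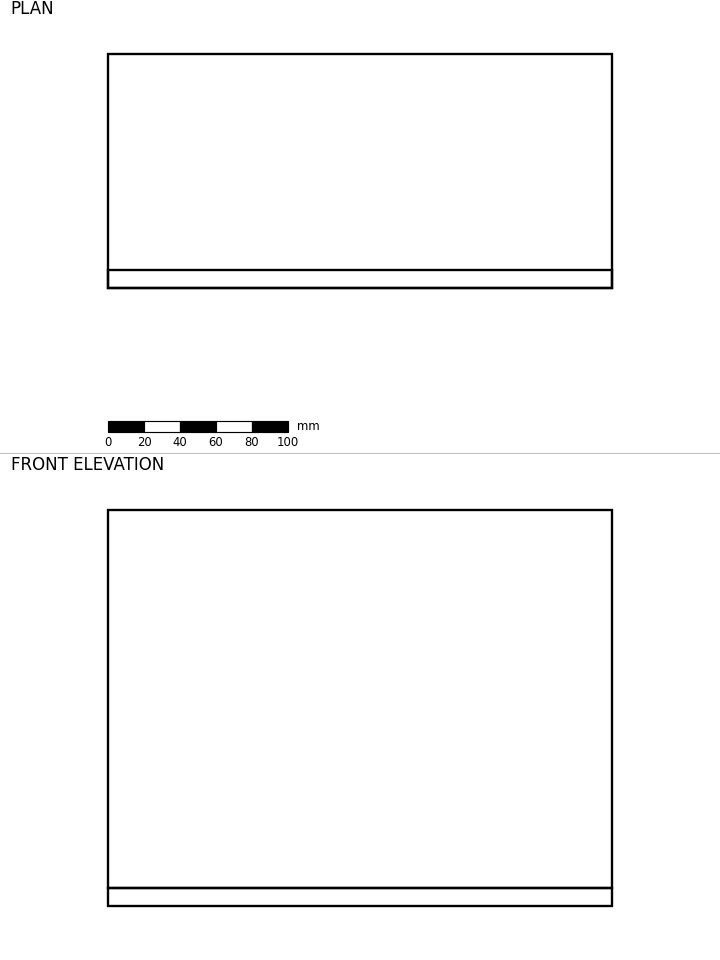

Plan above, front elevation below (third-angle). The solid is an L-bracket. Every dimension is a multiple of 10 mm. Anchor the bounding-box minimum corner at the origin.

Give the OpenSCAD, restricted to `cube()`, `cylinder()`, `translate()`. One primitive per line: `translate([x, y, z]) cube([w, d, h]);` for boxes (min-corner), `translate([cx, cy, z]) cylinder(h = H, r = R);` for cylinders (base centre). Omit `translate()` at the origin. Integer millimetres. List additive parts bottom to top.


cube([280, 130, 10]);
translate([0, 0, 10]) cube([280, 10, 210]);


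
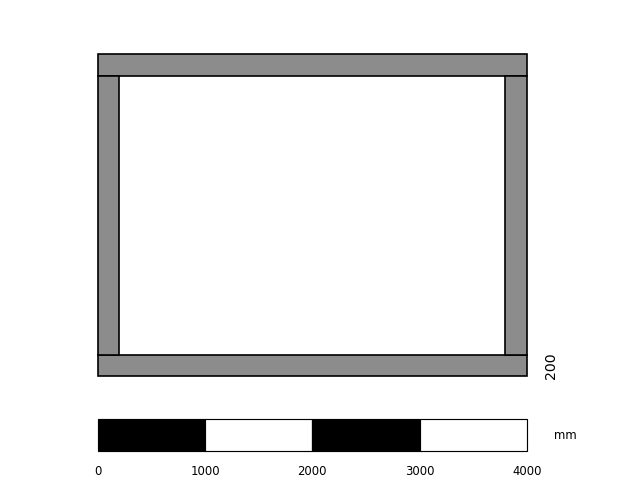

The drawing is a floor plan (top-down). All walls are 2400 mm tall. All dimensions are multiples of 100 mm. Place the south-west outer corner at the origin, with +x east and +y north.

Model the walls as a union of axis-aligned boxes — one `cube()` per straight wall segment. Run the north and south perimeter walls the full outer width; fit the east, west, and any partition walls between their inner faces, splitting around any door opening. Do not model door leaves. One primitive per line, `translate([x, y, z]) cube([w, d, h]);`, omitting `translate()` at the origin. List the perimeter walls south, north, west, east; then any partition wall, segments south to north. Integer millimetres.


cube([4000, 200, 2400]);
translate([0, 2800, 0]) cube([4000, 200, 2400]);
translate([0, 200, 0]) cube([200, 2600, 2400]);
translate([3800, 200, 0]) cube([200, 2600, 2400]);


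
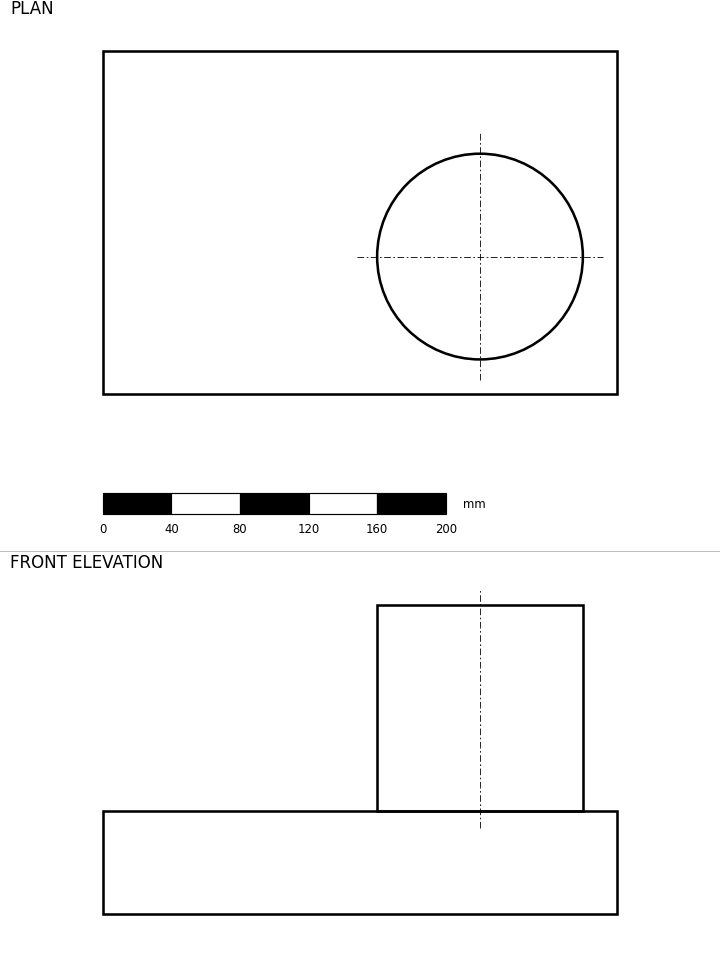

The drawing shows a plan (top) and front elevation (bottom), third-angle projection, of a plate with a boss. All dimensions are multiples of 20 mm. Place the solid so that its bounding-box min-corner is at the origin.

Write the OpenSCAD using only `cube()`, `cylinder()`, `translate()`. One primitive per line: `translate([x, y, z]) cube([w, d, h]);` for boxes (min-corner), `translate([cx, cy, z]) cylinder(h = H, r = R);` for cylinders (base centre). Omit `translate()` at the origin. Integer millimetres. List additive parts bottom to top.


cube([300, 200, 60]);
translate([220, 80, 60]) cylinder(h = 120, r = 60);
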